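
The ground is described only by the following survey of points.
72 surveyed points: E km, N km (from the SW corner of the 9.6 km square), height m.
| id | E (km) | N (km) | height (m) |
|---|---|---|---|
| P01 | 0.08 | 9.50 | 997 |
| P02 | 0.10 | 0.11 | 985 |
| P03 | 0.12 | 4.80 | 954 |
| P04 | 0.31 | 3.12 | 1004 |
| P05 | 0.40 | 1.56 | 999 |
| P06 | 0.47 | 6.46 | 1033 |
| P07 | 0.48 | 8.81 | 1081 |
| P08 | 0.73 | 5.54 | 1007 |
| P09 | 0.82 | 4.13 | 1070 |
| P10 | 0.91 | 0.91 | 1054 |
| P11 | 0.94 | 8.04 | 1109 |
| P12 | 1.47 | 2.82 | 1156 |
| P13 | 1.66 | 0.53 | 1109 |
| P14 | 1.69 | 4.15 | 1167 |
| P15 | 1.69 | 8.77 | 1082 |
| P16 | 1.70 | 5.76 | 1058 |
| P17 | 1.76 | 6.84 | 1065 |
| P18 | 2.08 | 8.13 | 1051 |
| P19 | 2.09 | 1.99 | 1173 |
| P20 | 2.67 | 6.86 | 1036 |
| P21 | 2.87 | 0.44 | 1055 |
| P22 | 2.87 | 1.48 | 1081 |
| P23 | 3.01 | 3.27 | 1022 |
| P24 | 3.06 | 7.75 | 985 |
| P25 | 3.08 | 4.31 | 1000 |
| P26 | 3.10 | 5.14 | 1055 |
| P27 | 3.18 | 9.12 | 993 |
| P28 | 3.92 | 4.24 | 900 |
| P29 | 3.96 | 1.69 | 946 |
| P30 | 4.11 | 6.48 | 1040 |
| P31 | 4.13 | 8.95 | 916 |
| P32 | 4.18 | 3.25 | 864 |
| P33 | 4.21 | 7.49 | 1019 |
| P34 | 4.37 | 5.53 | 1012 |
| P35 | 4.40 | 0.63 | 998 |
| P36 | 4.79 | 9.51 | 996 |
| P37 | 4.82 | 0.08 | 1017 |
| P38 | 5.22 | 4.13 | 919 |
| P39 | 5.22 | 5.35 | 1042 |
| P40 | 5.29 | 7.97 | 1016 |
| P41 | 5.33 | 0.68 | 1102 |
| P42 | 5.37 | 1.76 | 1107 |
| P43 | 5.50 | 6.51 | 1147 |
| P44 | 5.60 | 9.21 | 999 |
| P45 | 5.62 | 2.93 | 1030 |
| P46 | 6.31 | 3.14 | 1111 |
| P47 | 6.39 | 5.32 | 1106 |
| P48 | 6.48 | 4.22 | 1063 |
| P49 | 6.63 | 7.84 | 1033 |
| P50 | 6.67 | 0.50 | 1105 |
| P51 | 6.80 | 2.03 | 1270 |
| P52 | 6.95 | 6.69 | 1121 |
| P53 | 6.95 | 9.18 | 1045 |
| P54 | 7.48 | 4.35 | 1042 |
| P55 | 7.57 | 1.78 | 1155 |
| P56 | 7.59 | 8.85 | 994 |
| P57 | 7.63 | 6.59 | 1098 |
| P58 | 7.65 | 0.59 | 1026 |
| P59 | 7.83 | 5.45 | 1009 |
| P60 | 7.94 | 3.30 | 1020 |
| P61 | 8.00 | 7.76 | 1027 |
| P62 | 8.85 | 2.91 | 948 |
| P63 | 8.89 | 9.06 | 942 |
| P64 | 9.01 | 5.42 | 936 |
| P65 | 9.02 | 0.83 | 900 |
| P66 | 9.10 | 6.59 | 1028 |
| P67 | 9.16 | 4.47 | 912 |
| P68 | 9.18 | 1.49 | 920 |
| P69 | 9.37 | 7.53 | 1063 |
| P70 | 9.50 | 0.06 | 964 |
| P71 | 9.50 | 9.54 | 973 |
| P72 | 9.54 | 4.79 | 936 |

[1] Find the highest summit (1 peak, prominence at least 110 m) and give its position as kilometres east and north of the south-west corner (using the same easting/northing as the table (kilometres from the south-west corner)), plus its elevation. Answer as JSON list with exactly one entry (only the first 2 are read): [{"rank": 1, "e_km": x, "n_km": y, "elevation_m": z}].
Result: [{"rank": 1, "e_km": 6.71, "n_km": 2.14, "elevation_m": 1273}]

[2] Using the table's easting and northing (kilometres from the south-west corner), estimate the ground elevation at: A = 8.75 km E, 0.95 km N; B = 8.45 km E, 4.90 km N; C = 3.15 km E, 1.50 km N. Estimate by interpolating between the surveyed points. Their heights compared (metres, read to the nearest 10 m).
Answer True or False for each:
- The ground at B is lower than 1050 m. True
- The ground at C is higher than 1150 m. False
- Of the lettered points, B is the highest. False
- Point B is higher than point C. False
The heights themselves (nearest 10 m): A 900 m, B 920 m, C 1040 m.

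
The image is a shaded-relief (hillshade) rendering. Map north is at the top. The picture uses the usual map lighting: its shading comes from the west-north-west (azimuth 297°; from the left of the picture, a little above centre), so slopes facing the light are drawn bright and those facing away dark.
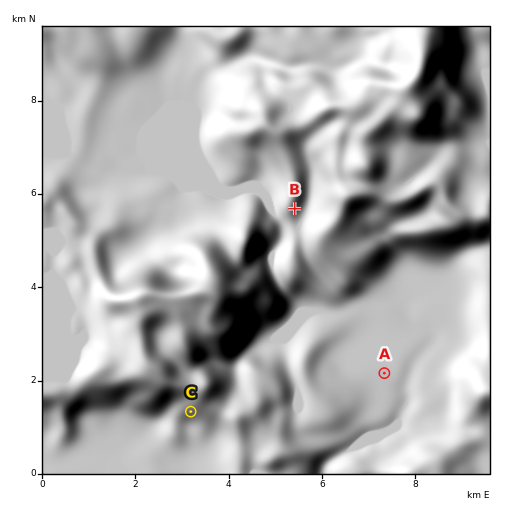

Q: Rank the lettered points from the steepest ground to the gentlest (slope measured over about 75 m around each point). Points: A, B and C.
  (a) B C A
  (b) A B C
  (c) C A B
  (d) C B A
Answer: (d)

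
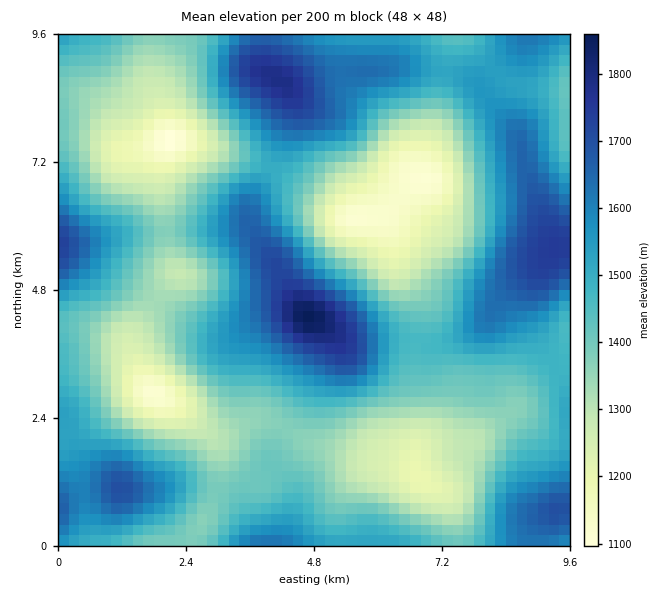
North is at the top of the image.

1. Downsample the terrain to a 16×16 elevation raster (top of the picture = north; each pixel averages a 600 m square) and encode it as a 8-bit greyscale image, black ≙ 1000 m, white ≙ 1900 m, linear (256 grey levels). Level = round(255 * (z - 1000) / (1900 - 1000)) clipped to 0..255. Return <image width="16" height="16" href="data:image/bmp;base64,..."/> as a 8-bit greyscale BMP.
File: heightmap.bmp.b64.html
<image width="16" height="16" href="data:image/bmp;base64,Qk02BQAAAAAAADYEAAAoAAAAEAAAABAAAAABAAgAAAAAAAABAAATCwAAEwsAAAABAAAAAAAAAAAAAAEBAQACAgIAAwMDAAQEBAAFBQUABgYGAAcHBwAICAgACQkJAAoKCgALCwsADAwMAA0NDQAODg4ADw8PABAQEAAREREAEhISABMTEwAUFBQAFRUVABYWFgAXFxcAGBgYABkZGQAaGhoAGxsbABwcHAAdHR0AHh4eAB8fHwAgICAAISEhACIiIgAjIyMAJCQkACUlJQAmJiYAJycnACgoKAApKSkAKioqACsrKwAsLCwALS0tAC4uLgAvLy8AMDAwADExMQAyMjIAMzMzADQ0NAA1NTUANjY2ADc3NwA4ODgAOTk5ADo6OgA7OzsAPDw8AD09PQA+Pj4APz8/AEBAQABBQUEAQkJCAENDQwBEREQARUVFAEZGRgBHR0cASEhIAElJSQBKSkoAS0tLAExMTABNTU0ATk5OAE9PTwBQUFAAUVFRAFJSUgBTU1MAVFRUAFVVVQBWVlYAV1dXAFhYWABZWVkAWlpaAFtbWwBcXFwAXV1dAF5eXgBfX18AYGBgAGFhYQBiYmIAY2NjAGRkZABlZWUAZmZmAGdnZwBoaGgAaWlpAGpqagBra2sAbGxsAG1tbQBubm4Ab29vAHBwcABxcXEAcnJyAHNzcwB0dHQAdXV1AHZ2dgB3d3cAeHh4AHl5eQB6enoAe3t7AHx8fAB9fX0Afn5+AH9/fwCAgIAAgYGBAIKCggCDg4MAhISEAIWFhQCGhoYAh4eHAIiIiACJiYkAioqKAIuLiwCMjIwAjY2NAI6OjgCPj48AkJCQAJGRkQCSkpIAk5OTAJSUlACVlZUAlpaWAJeXlwCYmJgAmZmZAJqamgCbm5sAnJycAJ2dnQCenp4An5+fAKCgoAChoaEAoqKiAKOjowCkpKQApaWlAKampgCnp6cAqKioAKmpqQCqqqoAq6urAKysrACtra0Arq6uAK+vrwCwsLAAsbGxALKysgCzs7MAtLS0ALW1tQC2trYAt7e3ALi4uAC5ubkAurq6ALu7uwC8vLwAvb29AL6+vgC/v78AwMDAAMHBwQDCwsIAw8PDAMTExADFxcUAxsbGAMfHxwDIyMgAycnJAMrKygDLy8sAzMzMAM3NzQDOzs4Az8/PANDQ0ADR0dEA0tLSANPT0wDU1NQA1dXVANbW1gDX19cA2NjYANnZ2QDa2toA29vbANzc3ADd3d0A3t7eAN/f3wDg4OAA4eHhAOLi4gDj4+MA5OTkAOXl5QDm5uYA5+fnAOjo6ADp6ekA6urqAOvr6wDs7OwA7e3tAO7u7gDv7+8A8PDwAPHx8QDy8vIA8/PzAPT09AD19fUA9vb2APf39wD4+PgA+fn5APr6+gD7+/sA/Pz8AP39/QD+/v4A////AKKYiXlujaKdiYuFc2mPs7mwubeadHZ9g25kVURKga28orGnjW5odHFhTEA8T2uOmpWGa1ZTXmtqZVRJR1RfdYiNZTQsUGtvf4Z7a2dpbW2GfVg2SHWMkqW5sYZ9e31+iHdYS2SJobLV3sKOg5KhlouEcV5id57D5tendnGNsrSjr45sVmOXxMOXakpaeqzHycKefGeDq7+YUzcwQVmVxdKjgWxigqyodDslJjBLiLvEf1NFRmKGk39aQSkiRYy3qGpCMSI9apafjnA/N1mWtZBpUkU4V464ybiYcWJ3nqaIbGJSUnW22NW4sKWSlJuYhYV6ZWV6scm7qqelk4iWqJs="/>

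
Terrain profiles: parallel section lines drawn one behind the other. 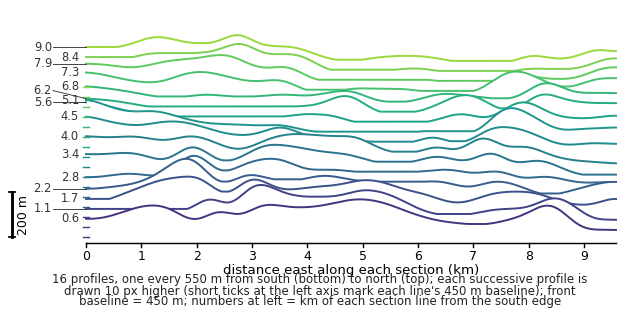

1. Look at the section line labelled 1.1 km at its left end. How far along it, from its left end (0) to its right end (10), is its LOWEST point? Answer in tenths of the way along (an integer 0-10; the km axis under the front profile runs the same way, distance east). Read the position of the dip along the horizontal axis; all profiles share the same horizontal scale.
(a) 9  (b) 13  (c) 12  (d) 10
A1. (d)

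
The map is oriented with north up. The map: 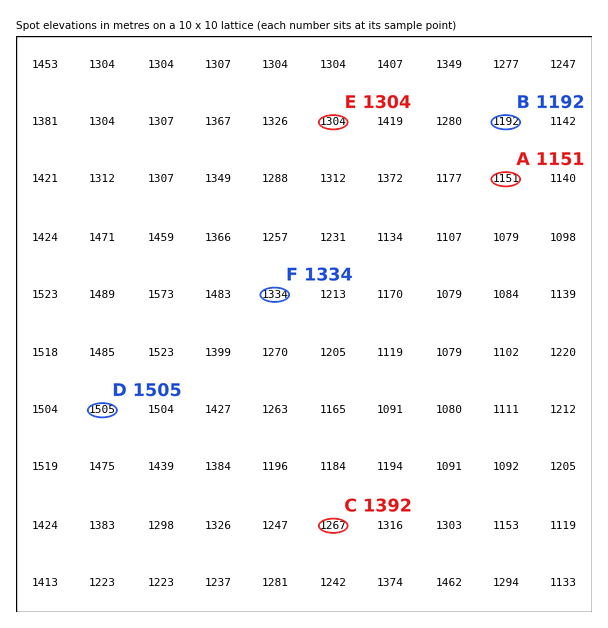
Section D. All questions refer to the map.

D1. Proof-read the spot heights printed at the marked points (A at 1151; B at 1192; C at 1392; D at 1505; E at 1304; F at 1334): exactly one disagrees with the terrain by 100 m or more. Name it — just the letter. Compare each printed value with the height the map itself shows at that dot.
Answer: C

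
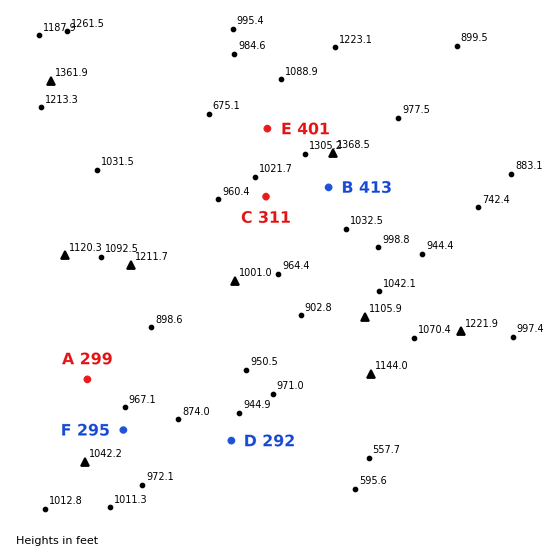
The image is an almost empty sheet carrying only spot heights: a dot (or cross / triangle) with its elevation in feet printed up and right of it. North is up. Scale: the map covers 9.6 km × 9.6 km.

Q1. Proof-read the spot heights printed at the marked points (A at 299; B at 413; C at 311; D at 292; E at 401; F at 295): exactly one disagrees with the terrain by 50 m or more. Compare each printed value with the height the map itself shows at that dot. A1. E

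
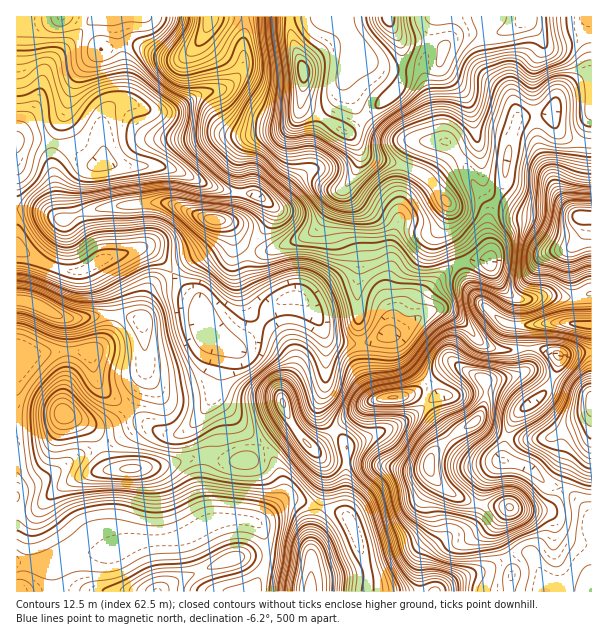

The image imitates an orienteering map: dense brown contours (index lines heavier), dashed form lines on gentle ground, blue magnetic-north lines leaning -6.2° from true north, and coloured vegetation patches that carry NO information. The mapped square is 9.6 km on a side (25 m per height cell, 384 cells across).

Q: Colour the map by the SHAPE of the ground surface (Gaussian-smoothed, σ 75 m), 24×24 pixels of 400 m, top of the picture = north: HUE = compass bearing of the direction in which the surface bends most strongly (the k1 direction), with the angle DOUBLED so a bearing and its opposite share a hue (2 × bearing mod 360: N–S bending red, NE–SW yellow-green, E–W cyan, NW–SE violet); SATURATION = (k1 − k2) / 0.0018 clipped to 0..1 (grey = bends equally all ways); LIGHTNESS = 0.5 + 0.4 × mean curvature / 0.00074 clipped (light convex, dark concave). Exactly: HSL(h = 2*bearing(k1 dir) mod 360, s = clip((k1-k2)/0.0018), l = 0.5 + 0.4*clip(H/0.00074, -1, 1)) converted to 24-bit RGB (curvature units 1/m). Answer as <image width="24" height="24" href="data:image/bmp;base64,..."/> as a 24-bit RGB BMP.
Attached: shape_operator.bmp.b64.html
<image width="24" height="24" href="data:image/bmp;base64,Qk32BgAAAAAAADYAAAAoAAAAGAAAABgAAAABABgAAAAAAMAGAAATCwAAEwsAAAAAAAAAAAAAp3qMdm+LdZOVbJCiXX+um5m8vpDCwlCwkGtJUIFHDi1a3s2n4N6pfG6sNipyZC1W5sgnLCoYNJAfiKJfrqaIbGaDh4dvdX96lpNZan9keYJve31uYnteZoZMd3tOdVaRt5DOvKnVDBtbvs567vPYZ0aIRRxgjUGa2828lnnKkbXRWpc7SZErc05il558b3eCo3NuaI5eYXxmenxxfnZsgX1ccYFbYnxeYoJPjXZMJSVXT9Zp6NOkgCx5PRpVpV1UxrBBZ7ZVfW9HwWqXyYdoJI1YaqdrXHeEj12vv4CNcmtLYmo9amFAk5FUdpJZV25McWlDcGU9PGdDN7AtoWATVjgrLiA9fWuf4+DIqVN5ftnTWZbp397tiJHqeGG0ek1xT2d5r2hyy4fWroTNfYbBhsC7hJKncVmXg3Wohpeuc7OyYClcz6pjM1KjakKYOLOSzquOqui8X8iiKXFtysNWgBdDfzEum1ZKdUmSp6piRYFRabiThKLNo5jQnHrNknfFfoqxmZayk0CYkC+L1vXbGja6banneqDm06Le7cqycmIzL0UlXkQnbCoub7B1tYGeTjiAx5uJbJ+CXq17X4JYeW5EYW85T4x2n4CdjVZ6dBxhwfzQaZHohRpqRoQXFCwOOZM955qy+K3ja8+QBG+1t7HstnzQuI14LzWM19bIqs/RbFWymVF2h2htlqmLQYB5f15VgDSEu3XL0v/MCg4pxCb3/M/pNqTYAJ8yIpsutzei/tHNDzU2ETkgxECu2qigN3GBsMOJso9rZC1im3R0jJ2JiqmGX1mKUHCHLm/K1vXy76SlHx9VG1hbnPTB2879+7j/jjJbOVAe8PmfyGTaKZF2CVNb7uzdXXluYZZBpmRCUkhyn4eBpa2Iga2IUk+EaICGM19FWpAm3XJIU0CSPKWvZ8A7J0AegCCA9cjmzv33Y5bl6g3M8aLIBxYstNQOXz4xhGgnd5AuL1s8dZZarsWEW51xZkpvfWtsa3tpTI1ypryDfECCjzItk7woRlU5CzcqseOf8UFDMwAHvZsGqFoAbhAaZ/sGUo7R0PP7z9L8no31g5nNzdK8ckiKaFx4g11kfppfWIlsjYxZaDlnqFhM1NSeU1t6S39WCywHUwAYzf7lruL/iW3/1Mv/oLD31OX3WF3IVSczgkVVqXiPxY11iUN1Xz5KmVA9m7laRGkzWGVAUS9JfL5ouqt1elt8eHNWPUd/QP/20f7NUwAvYFcDTE8GU2oRcUYPRxoHXGkgM2YtTXg+tm1nuyySoVSxmsOtsX+6yXiuRD1tRoJnVMJanZBxW1aAsmiDPJw/Ja8KKiENKQ9J+9DcooPJtkpQaytRvHpkkrhyR1c5U2spLDwbbUo4l2hCgrpVVrCKaW7X1aPyjZvKeJttgHlWRU95hImyxqSzbaRvMzpbCy85r+XF6qfX1ovXOimy2efpzpjkq4DXnoTET0qkQ5LD0e/60+D4qrboJi2QaiQu1iAbp3A1ZMZ/R4qfTGJ7vWtXns2QKDGWVJzNJmBT0od5w8blN3KpocCAR6nAf3zhwLbyvrr60ez6dLsdPxkAOyMBLQYMc4AygrXd79zvaK9gQUNWQ0hgpeOyqnbFXkaXM2h4bESLivmjbMyoSV1ls8NnZ187SFglUVcWQEMMMRkCLgkFt31OuUlURU+aatmGKHdBt2Qo4KeZMWjLj9jtg8awfzlooLNoJDNfW8iztNugcFhLWG55rZhUh3Jja2l/lmmaimazb0zMoYjLo77IvIDVemHQx7hkOi9TbNJ7tuqdJnNjYVozdFZBh0NrsNCOKT5nUsxOgXk7eE8qWXd4qIZ/eJ1sXWx6bpeKW4eOPTlwuXuqj67FoXS5XDXH9dbaWbfikcXG4HaOkjIxJ1gpT1k/f5NNkcRhPVdxgaVPWjpmwoaBYIp+kWBruJJtRmVFaW5FWCMmY1weDb0FQHMycVmZUi+A9uC9UrNeX2N1gWiX77/ihWzKUFCKfNKaia2BPS5VusA9J0JJqb90kZFzTV18w4WQpXOVSEuAbjqk0eHSeLCUP5JcGlRMVyxX9va9mcyGT153cH56k3lix2SpoIvBdrV1fT9LRCxb2L+SM3BqP7ZamXBtSHZsZZ6AuajCUkvGUqrm0rHi2Ka7dqCOFBdIUj543/3OsFiReF+Ld1ltoYZMWbl3dXOiunGbl2CxWmysdr2aprnXT0qjgHOgqIyzWKqWd4xjY4tfO2FHSkos6pV6upqSDxhpP0664/eqbFhihGiAfj2dzOi+THSRZnaBnXR2c2uYoICukr2bV5CGcl+H"/>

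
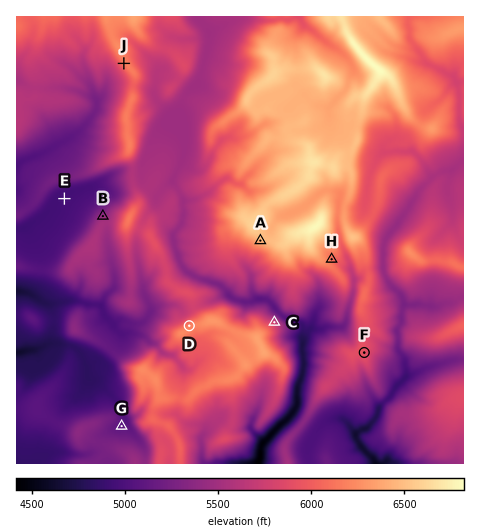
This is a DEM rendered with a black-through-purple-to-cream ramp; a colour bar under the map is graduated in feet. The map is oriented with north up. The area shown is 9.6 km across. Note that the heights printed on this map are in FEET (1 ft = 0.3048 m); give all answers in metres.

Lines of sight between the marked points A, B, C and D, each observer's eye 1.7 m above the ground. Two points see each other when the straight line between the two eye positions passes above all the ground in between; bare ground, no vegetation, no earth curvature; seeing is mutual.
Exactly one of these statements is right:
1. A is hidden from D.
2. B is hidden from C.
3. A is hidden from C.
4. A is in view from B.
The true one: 2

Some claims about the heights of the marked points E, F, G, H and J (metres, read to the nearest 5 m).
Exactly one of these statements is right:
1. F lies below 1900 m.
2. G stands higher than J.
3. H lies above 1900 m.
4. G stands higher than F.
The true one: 1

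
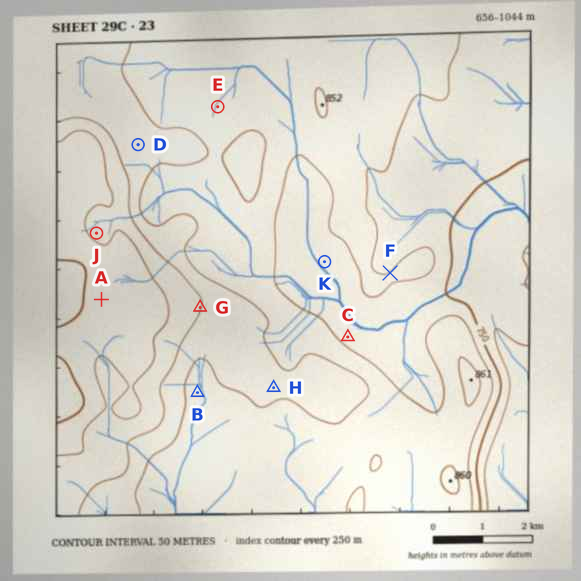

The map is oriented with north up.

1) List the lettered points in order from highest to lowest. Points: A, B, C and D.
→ A D B C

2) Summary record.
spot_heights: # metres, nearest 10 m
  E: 810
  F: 800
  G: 900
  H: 860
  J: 950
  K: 790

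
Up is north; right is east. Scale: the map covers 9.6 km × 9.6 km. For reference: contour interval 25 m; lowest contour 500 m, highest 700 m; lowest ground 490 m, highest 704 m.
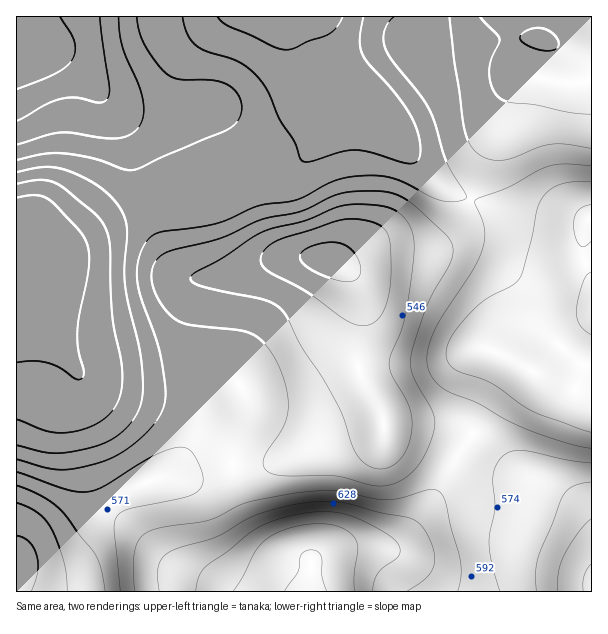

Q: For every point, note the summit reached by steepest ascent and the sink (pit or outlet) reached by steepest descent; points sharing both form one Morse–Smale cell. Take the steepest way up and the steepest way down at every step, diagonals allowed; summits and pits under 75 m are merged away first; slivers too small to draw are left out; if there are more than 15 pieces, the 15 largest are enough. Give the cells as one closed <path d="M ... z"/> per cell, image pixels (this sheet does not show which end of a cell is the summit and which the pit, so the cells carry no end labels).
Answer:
<path d="M315 58l-1 2 16 20 0 19-5 21-11 24-18 22-12 6-38 9-30 13-43 2-20 6-30 12-57 32-21 1-9-6 2 10 0 27-4 36 2 7 25 29 15 21 8 5 63 0 41-6 2-2-2-27 4-21 7-35 5-7 35-7 42-13 48 1 16 9 11 14 5 17 0 21-5 24 2 22 4 14 20 34 2 9 59 1 21 4 9 6 26-42 19-22 10-2 9 4 42-44 13-10 0-40-9-26 0-13 5-17-30 1-33-5-49-16-30-14-9-6-19-18-39-51-19-19-33-22z"/><path d="M303 16l-286 0-1 217 14 2 15 12 15 0 23-9 40-24 30-12 20-6 43-2 30-13 38-9 12-6 18-22 8-15 8-30 0-19-22-29-8-19 0-9z"/><path d="M321 258l-40 0-42 13-35 7-5 7-11 56 0 22 3 5 30 2 9 4 11 12 5 9 0 19-11 30-3 18 4 26 16 37 10 15 13 12 30 8 7 0 15-7 17-5 46-1 8-3 12-13 24-33 18-34 20-29-8-7-21-4-59-1-2-9-15-25-9-23-2-22 5-24 0-21-5-17-11-14-16-9z"/><path d="M506 16l-197 0-5 7-2 9 10 21 8 12 15 13 25 16 19 19 39 51 19 18 9 6 30 14 49 16 33 5 26 0 4-3-5 19 0 13 8 25 1-197-13 4-13 0-47-10-5-5-3-9-3-40z"/><path d="M216 368l-26 1 6 26 3 27-5 18-16 25-13 11-24 8-33 16-27 24-16 11-21 7-17 10-11 12 1 28 289 0 2-2 4-29-22-3-15-6-13-12-16-27-10-25-4-26 3-18 11-30 0-19-5-9-11-12z"/><path d="M26 234l-10 0 1 330 15-16 33-13 16-11 21-19 14-9 54-22 8-9 15-22 6-21-3-27-7-27-42 8-63 0-8-5-15-21-25-29-2-7 4-36 0-27-4-12z"/><path d="M474 434l-4 3-13 19-23 42-24 33-12 13-8 3-46 1-30 11-2 2 0 12-5 18 284 1 1-71-3-5-25-20-46-24z"/><path d="M528 368l-10 2-10 10-21 30-13 24 44 38 46 24 15 10 12 14 1-124-49-18z"/><path d="M591 16l-84 0 3 35 4 18 5 5 47 10 13 0 11-4 2-2z"/><path d="M591 319l-12 9-44 44 8 6 48 18z"/>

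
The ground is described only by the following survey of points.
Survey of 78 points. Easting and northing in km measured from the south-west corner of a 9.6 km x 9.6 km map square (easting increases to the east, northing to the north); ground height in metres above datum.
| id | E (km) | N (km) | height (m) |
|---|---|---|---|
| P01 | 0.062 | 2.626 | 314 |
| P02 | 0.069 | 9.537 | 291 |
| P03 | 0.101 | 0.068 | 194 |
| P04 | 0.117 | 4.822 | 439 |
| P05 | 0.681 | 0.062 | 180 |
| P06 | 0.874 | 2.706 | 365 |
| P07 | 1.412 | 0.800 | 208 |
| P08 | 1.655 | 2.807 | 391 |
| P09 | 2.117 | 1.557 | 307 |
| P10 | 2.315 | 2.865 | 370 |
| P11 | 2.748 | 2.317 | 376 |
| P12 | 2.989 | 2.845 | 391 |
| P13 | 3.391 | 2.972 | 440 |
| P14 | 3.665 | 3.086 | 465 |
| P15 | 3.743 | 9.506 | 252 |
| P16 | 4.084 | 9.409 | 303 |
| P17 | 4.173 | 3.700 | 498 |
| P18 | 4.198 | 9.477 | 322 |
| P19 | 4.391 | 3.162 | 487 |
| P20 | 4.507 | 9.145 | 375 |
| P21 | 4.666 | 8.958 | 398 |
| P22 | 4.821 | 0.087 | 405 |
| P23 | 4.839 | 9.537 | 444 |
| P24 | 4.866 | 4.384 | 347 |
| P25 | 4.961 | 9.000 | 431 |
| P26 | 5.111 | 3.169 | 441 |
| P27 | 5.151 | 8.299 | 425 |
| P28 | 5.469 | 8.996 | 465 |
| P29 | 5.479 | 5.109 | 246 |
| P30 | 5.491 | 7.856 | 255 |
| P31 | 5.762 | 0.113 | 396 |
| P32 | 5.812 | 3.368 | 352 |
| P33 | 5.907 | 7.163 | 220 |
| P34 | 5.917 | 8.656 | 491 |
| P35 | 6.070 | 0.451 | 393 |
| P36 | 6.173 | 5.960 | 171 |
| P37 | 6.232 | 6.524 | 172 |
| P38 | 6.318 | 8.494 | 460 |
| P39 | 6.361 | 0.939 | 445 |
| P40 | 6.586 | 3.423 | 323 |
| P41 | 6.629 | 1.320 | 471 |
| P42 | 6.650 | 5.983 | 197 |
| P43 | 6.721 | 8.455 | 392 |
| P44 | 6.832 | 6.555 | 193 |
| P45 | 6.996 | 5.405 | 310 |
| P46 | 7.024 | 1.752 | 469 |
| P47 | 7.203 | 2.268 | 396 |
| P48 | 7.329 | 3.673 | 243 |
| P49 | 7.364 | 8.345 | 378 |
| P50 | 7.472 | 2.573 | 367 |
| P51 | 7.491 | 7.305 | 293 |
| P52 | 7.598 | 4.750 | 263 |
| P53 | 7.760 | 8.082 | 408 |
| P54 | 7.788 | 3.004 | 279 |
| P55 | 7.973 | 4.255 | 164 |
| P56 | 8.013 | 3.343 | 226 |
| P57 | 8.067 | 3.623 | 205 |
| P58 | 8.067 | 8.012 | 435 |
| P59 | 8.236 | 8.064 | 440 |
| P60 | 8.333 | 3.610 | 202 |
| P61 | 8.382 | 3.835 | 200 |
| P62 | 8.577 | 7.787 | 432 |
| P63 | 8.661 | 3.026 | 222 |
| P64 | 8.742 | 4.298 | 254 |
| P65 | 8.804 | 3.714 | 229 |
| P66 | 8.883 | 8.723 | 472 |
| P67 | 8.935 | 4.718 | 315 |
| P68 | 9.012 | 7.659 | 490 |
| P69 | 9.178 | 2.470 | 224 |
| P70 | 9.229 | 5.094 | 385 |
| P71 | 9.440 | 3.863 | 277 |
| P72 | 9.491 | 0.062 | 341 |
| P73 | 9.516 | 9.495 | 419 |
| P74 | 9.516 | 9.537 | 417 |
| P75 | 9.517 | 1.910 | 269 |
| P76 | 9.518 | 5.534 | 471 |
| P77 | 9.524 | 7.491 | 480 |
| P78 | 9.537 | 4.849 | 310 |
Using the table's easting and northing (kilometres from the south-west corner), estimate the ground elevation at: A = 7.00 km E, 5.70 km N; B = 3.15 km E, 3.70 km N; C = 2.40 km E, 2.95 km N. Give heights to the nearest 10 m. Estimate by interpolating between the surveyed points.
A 300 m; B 420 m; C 370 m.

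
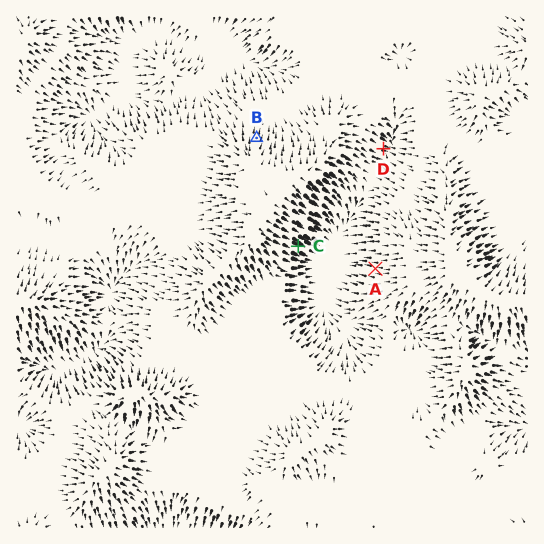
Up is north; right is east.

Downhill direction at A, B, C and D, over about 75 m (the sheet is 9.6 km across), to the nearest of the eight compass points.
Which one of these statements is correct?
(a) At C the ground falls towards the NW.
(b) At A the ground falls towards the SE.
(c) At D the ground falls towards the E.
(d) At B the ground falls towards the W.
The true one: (c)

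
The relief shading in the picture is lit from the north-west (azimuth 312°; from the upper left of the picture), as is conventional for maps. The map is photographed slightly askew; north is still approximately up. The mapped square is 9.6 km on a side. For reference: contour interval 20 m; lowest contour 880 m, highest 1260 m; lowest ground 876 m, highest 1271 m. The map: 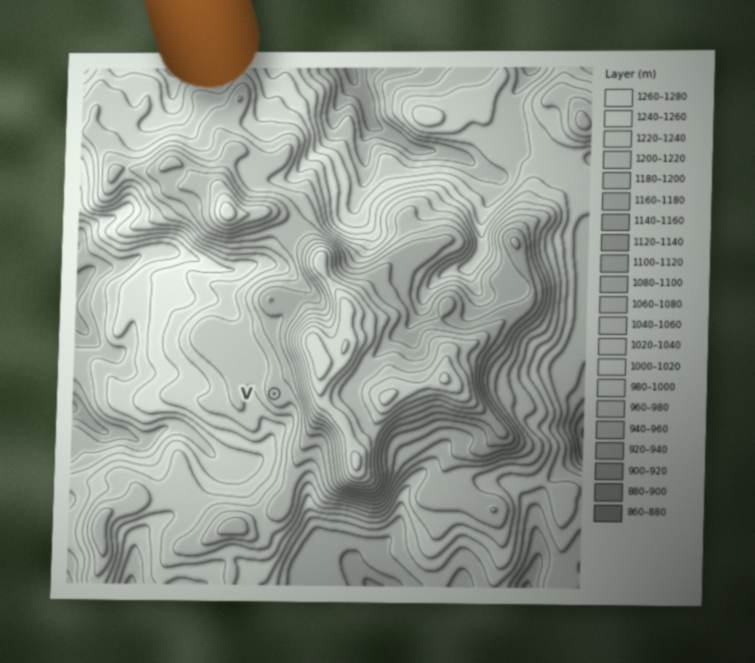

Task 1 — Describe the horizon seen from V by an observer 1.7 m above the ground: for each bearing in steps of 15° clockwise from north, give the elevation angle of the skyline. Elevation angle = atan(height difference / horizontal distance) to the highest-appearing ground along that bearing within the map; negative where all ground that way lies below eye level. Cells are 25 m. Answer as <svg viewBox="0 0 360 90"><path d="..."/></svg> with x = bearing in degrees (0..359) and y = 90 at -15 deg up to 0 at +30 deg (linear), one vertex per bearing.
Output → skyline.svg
<svg viewBox="0 0 360 90"><path d="M0 57l15-5 15-9 15-3 15-2 15 0 15 2 15 3 15 7 15 3 15 6 15 3 15 0 15-2 15 2 15-1 15 1 15 2 15 0 15 0 15-2 15-1 15-2 15-3"/></svg>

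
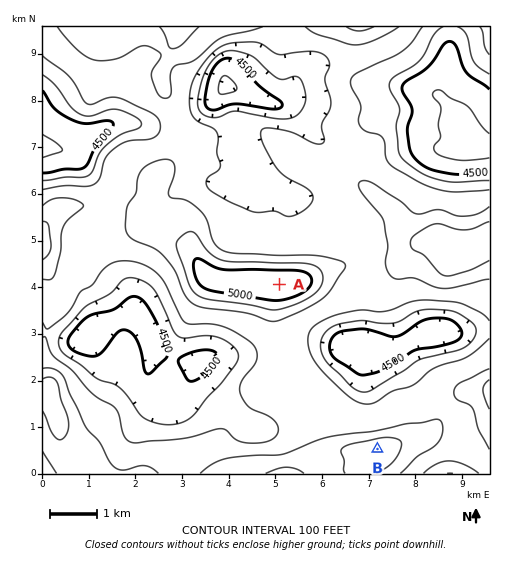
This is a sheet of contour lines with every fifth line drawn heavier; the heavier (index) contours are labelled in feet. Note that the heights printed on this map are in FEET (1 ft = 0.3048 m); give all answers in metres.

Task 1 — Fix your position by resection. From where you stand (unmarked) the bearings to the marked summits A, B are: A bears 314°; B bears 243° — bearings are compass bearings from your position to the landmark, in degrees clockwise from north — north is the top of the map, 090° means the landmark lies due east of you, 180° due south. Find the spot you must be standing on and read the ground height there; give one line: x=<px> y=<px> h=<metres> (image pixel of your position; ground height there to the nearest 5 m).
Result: x=425 y=425 h=1470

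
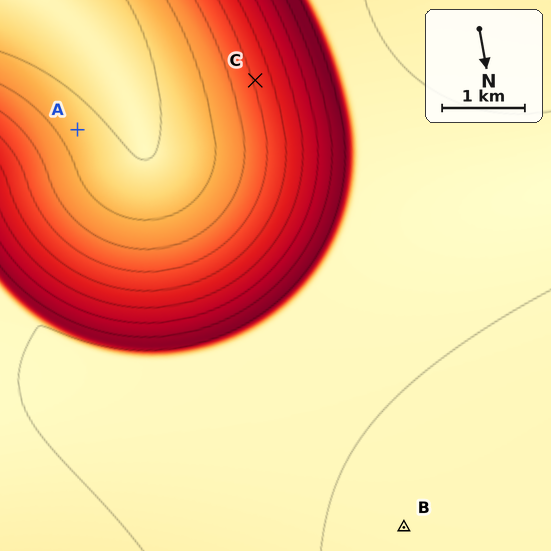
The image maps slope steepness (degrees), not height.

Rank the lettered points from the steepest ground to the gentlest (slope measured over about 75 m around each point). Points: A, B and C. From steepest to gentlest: C A B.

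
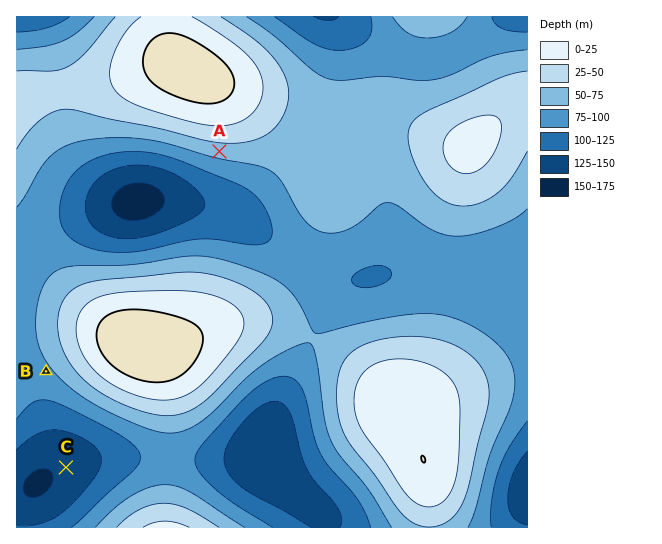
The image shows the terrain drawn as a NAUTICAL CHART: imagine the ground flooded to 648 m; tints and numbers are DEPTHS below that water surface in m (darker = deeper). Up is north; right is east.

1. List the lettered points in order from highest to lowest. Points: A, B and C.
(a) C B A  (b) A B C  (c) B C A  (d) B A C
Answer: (b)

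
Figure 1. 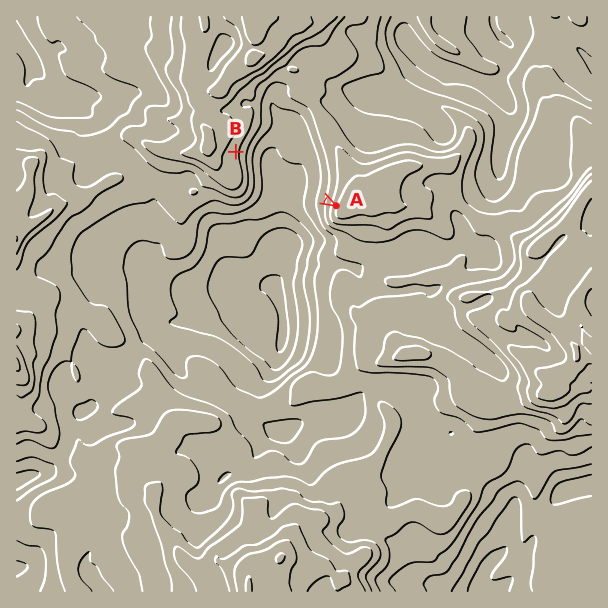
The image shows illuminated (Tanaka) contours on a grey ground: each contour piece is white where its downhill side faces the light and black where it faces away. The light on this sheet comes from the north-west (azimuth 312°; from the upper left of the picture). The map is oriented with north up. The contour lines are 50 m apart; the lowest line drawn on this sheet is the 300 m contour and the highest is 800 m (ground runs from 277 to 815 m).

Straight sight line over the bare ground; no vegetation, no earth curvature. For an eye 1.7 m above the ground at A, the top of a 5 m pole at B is visible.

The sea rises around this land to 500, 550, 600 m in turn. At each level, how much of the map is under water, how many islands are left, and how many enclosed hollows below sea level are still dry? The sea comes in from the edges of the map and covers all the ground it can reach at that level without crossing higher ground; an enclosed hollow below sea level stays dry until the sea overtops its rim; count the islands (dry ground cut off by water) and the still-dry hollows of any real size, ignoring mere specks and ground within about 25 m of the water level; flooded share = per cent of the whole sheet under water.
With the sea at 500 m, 37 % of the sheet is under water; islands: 0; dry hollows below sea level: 0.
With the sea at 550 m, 62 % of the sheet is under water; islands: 0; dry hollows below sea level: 0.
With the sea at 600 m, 79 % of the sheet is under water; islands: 1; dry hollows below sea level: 0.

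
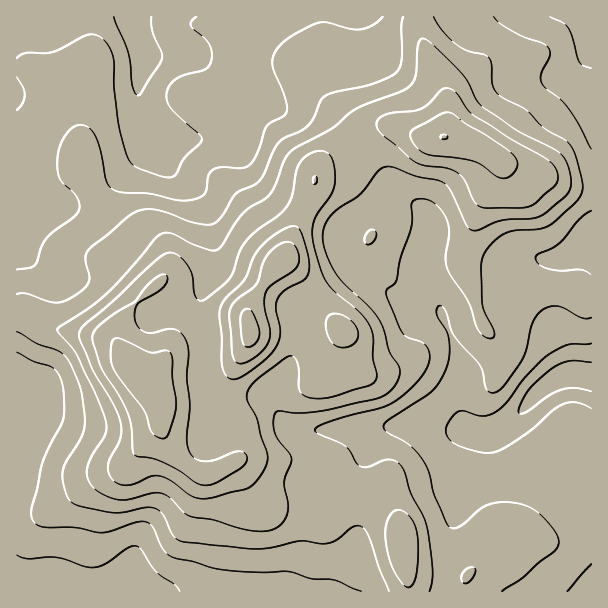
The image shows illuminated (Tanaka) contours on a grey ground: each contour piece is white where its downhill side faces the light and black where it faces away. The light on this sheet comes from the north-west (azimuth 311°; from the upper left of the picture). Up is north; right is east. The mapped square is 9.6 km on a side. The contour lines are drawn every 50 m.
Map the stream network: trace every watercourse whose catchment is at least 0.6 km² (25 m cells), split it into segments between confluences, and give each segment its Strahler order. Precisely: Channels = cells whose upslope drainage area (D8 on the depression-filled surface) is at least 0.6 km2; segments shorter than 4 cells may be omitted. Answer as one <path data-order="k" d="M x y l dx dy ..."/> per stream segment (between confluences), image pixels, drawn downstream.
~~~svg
<path data-order="1" d="M65 591l-48 0"/><path data-order="1" d="M170 591l-39 0"/><path data-order="1" d="M224 591l15 0"/><path data-order="1" d="M548 591l43 0"/><path data-order="1" d="M359 561l-3 11-20 19-97 0"/><path data-order="1" d="M450 528l2-1 1-8 5-7 0-3 3-3 0-2 28-28 0-41 3-3"/><path data-order="1" d="M149 519l-8 15 0 3-4 9-2 12-1 2 0 9-2 1 0 20-1 1"/><path data-order="1" d="M591 486l0-46"/><path data-order="1" d="M318 482l26-11 43-43"/><path data-order="1" d="M17 473l0-38"/><path data-order="1" d="M498 449l0-18 3-3"/><path data-order="1" d="M468 434l21 0 2-2"/><path data-order="3" d="M474 432l17 0"/><path data-order="3" d="M492 432l9-4"/><path data-order="2" d="M387 428l9 0 2-2 40 0"/><path data-order="3" d="M501 428l3-3 2 0 39-39 9-5 3-3 3 0 6-3 9 0"/><path data-order="2" d="M17 426l0 9"/><path data-order="1" d="M66 426l-1 0-8-6-33 0-7 6"/><path data-order="2" d="M438 426l20 0 1 2 3 0 2 1 3 0 1 2 6 1"/><path data-order="1" d="M432 425l5 0 1 1"/><path data-order="1" d="M222 408l11 0"/><path data-order="2" d="M233 408l4-4 3 0 2-2 28 0 3 3"/><path data-order="2" d="M273 405l3 3 2 5 16 16 54 0 2-1 37 0"/><path data-order="1" d="M228 404l5 4"/><path data-order="1" d="M44 389l-27 0 0 3"/><path data-order="3" d="M575 375l9 0 1 2 6 0"/><path data-order="2" d="M566 372l1 2 6 0 2 1"/><path data-order="1" d="M566 339l0 33"/><path data-order="1" d="M425 318l1-1 14 0"/><path data-order="3" d="M441 318l0 3 6 6 5 9 0 3 6 12 0 3 1 2 0 6 2 1 0 54 3 3 0 2 10 10"/><path data-order="1" d="M201 317l0-21 11-15 0-2"/><path data-order="1" d="M294 315l0 38-1 1 0 3-5 9-10 12 0 2-5 6 0 3-1 1 0 12 1 3"/><path data-order="1" d="M159 314l3-3 6-3 3 0 5-3 3 0 1-2 3 0 2-1 6-2 21-21"/><path data-order="2" d="M212 279l3-6 0-30"/><path data-order="1" d="M60 275l-6-2-1-1-3 0-6-3-27-27"/><path data-order="1" d="M21 255l-3-6-1-7"/><path data-order="1" d="M525 252l9 5 8 0 1 1 14 0 12-6 4-4 11-6 7 0 0-5"/><path data-order="1" d="M216 248l0-3-1-2"/><path data-order="2" d="M215 243l0-7-2-2 0-18-1-1 0-5-3-6-44-43"/><path data-order="2" d="M17 242l0-9"/><path data-order="1" d="M342 239l0 16 2 2 0 3 1 3 14 13 25 12 24 24 30 0 0 3 2 2"/><path data-order="2" d="M431 234l0 3-3 6 0 5-2 1 0 6-1 2 0 9 1 1 2 9 4 8 0 3 3 4 0 3 3 6 0 5 2 1 0 5 1 1 0 6"/><path data-order="2" d="M429 219l2 3 0 12"/><path data-order="1" d="M59 209l-15 7-15 11-12 3 0 3"/><path data-order="2" d="M414 204l15 15"/><path data-order="1" d="M404 198l10 6"/><path data-order="1" d="M402 192l12 12"/><path data-order="1" d="M192 182l-9-5-18-18"/><path data-order="1" d="M168 170l-1-2-2-7"/><path data-order="2" d="M165 159l0-9-1-1 0-5-2-1 0-3-3-3"/><path data-order="1" d="M240 153l-1-4-11-11"/><path data-order="1" d="M159 147l0-10"/><path data-order="2" d="M228 138l-64 0-11-10"/><path data-order="2" d="M159 137l0-2-6-6 0-1"/><path data-order="1" d="M17 129l0-36"/><path data-order="3" d="M153 128l-9-9-3-6 0-3-1-2 0-6-2-1 0-21 2-2 0-4 1-2 0-4 2-2 0-13"/><path data-order="1" d="M591 119l0-68"/><path data-order="1" d="M278 107l-5-2-3-3-12-6-18-3-1-1-3 0-6-3-3-3-2 0-28-29-3-1-48 0-3-3"/><path data-order="1" d="M519 83l24 0 2-2 3 0 1-1 3 0 6-3 5 0 6-3 22-23"/><path data-order="1" d="M375 62l-1-12-2-2-1-9-3-6 0-16-17 0"/><path data-order="3" d="M143 53l-2-8-3-4 0-3-3-6 0-5-1-1 0-8-2-1"/><path data-order="2" d="M591 51l0-34"/><path data-order="1" d="M48 17l-31 0"/><path data-order="1" d="M258 17l-12 0"/><path data-order="1" d="M527 17l64 0"/>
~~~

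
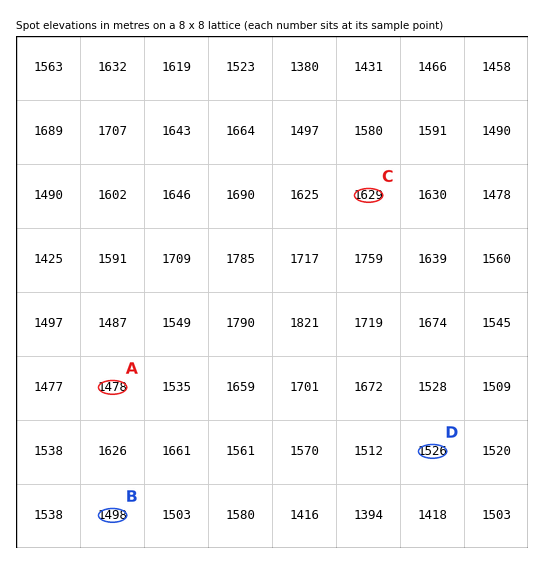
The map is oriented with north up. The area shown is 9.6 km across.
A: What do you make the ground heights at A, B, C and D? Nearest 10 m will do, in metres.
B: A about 1480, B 1500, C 1630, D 1530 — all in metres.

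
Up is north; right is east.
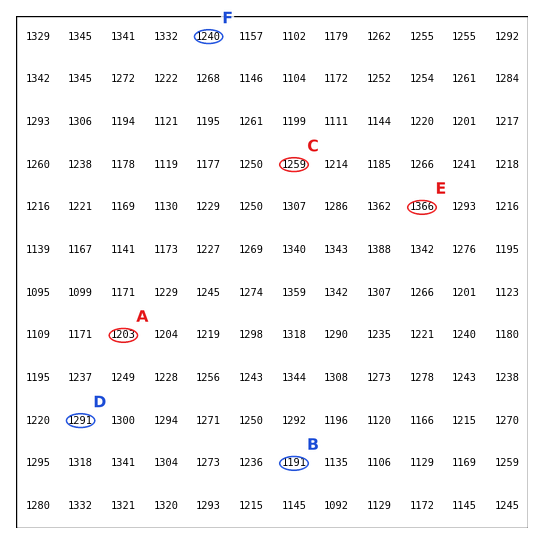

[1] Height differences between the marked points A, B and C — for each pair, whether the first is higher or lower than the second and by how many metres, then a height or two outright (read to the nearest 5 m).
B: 70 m lower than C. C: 55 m higher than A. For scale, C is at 1260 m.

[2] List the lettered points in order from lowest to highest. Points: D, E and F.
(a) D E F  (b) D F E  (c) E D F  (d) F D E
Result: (d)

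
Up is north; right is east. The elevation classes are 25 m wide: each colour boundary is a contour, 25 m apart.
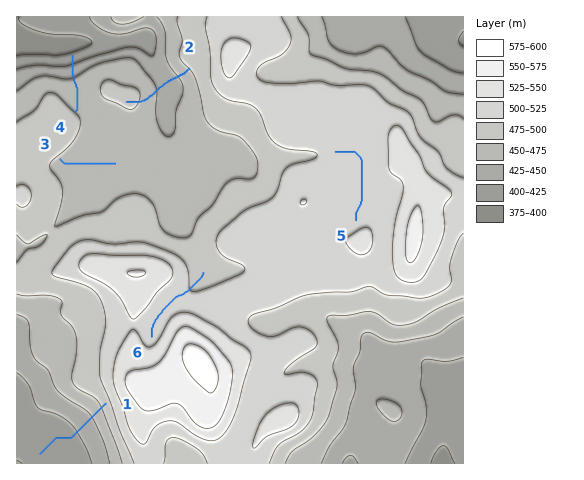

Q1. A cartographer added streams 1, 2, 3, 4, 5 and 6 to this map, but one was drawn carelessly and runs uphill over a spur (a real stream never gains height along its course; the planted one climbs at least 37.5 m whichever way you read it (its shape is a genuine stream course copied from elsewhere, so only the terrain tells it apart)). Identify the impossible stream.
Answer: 2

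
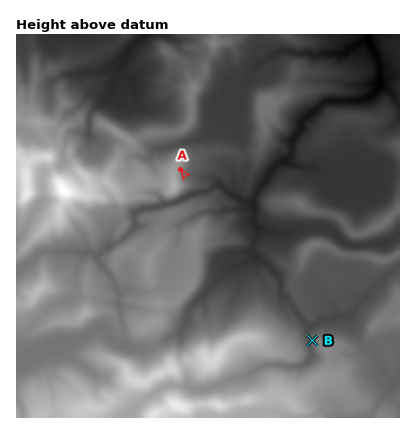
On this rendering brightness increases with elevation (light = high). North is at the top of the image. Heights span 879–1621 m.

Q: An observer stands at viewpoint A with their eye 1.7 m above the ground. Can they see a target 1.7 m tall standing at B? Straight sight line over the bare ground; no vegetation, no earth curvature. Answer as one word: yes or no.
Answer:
yes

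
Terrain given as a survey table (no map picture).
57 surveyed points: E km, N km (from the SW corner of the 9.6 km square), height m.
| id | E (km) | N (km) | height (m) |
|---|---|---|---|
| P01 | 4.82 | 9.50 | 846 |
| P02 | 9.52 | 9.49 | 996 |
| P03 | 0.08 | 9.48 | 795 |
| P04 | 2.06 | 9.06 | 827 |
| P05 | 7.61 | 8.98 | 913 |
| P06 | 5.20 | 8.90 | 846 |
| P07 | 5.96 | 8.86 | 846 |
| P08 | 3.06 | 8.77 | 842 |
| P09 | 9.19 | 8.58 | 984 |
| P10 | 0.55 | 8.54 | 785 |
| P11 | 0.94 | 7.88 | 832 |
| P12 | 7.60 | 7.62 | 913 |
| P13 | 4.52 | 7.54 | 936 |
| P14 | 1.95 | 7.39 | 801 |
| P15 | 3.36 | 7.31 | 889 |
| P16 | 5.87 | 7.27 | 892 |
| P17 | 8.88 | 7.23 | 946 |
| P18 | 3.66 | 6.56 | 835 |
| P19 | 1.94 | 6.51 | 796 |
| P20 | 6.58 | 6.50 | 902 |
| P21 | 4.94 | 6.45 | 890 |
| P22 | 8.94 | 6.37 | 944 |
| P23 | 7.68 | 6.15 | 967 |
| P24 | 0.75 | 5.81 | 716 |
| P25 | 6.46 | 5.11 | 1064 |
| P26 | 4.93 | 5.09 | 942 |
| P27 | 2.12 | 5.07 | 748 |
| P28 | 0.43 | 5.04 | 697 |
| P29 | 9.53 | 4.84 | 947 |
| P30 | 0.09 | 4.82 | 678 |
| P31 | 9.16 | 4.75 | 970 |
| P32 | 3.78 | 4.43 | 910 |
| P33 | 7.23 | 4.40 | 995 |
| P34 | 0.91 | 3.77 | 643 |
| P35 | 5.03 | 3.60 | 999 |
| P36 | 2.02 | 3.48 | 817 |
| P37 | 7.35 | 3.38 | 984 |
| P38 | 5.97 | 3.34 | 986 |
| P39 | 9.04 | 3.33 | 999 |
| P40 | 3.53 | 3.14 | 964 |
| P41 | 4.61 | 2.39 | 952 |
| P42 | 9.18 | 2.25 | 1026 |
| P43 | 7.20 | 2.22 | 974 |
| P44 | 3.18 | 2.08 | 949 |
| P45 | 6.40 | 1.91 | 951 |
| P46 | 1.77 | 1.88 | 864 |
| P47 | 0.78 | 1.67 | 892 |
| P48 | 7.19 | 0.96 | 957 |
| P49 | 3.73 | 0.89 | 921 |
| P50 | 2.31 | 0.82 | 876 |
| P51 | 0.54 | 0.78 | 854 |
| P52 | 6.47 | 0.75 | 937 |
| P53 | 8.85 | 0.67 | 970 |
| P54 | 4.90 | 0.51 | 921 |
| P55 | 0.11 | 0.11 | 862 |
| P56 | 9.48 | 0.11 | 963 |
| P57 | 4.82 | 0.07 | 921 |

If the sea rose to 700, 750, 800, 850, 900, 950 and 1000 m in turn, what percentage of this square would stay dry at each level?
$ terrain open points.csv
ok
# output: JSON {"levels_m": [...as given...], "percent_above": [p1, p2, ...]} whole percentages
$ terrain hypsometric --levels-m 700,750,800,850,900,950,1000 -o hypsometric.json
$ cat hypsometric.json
{"levels_m": [700, 750, 800, 850, 900, 950, 1000], "percent_above": [97, 92, 84, 72, 56, 31, 9]}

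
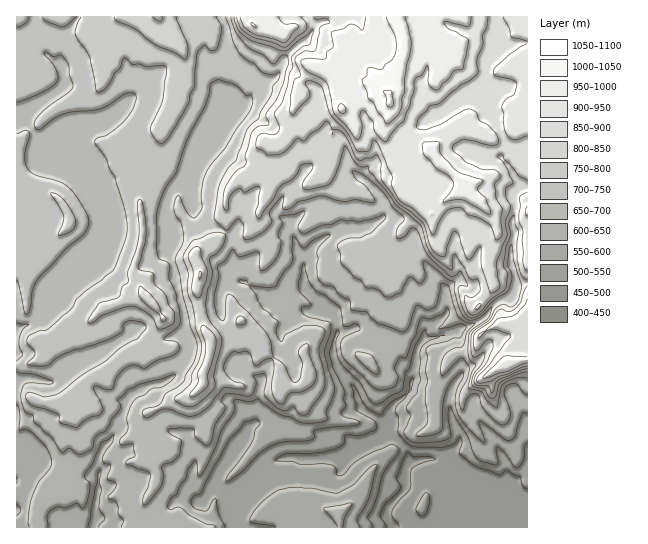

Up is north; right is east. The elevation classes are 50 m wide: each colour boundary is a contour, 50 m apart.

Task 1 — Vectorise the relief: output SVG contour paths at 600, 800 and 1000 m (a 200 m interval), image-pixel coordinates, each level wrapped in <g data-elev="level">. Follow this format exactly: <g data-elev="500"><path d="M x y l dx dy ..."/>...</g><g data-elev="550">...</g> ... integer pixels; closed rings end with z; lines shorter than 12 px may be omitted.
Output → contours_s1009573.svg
<g data-elev="600"><path d="M48 527l-1-12 6-6 5-2 8 1 11-5 5 5 3-1 4-11 1-11-5-7 0-5 8-9 8-21 13-8-1 7-8 11-3 6 3 4 6 2-3 14 6 3 3 3-9 13 7 3 3 4 0 9 6 7-2 6"/><path d="M215 527l-1-2-8-1-15-8-10-8-4-1-7 3-3-4 4-8 6-4 2-7 7-9 2-9 7-9 3 15 1 1 3-2 13-26 7-18 12-19 0-11 4-1 12 2 8-2 20 14 13 4 11 6 16 0 10-4-2-8 5-9 4-13-11-36 7-20 0-7-2-4-20-5-7-4 0-6 9-2-10-12-2-4 0-7 4-19 2 2 4 16 5 8 4 3 8 4 14 11 3 18 4 2 8-3 4 2 1 4-14 6-4 4-1 5 1 9 6 9 15 14 8 9 6 3 10 0 9-4 2-8-3-7 0-4 4-8 6 0 2-1 15-39 9 1 12-5 4-6 2 3 0 4-10 14 20-5 7 2-5 11-30 8-5 4 2 8-3 14 3 10-3 8 0 12 3 20-3 5-9 8 1 2 5 1 9-2 7-2 3-3 2-27 3-12 5-10 11-9 1 1 0 4-5 10-2 8 1 15 8 14 17 17 3 1 0-1-6-16 0-4 26 18 5 1 5-4 7-22 1-1 4 0"/><path d="M343 527l2-9 6-12 0-3-27 6 14 18"/><path d="M17 404l3 7-1 19 7-1 8 5 12 13 6 14-2 7-11 14-7 16-3 16-1 9 1 4"/></g><g data-elev="800"><path d="M191 397l6-2 11-9 0-12 8-27 0-6-1-6-12-10-2 2 0 3 4 13 0 11-7 19 0 9-8 12z"/><path d="M161 321l4 0 1-3-4-4-5-12-8-9-8-7-2 1 0 7 1 4 19 16z"/><path d="M196 297l2 1 3-3 6-22-6-16-1-8-3-3-6 4-3 7 5 16-1 17z"/><path d="M527 286l-2 4-4 12-6 7-6 3-7-3-3 1-9 12-16 12-1 9 2 8 3-1 7-8 4-2 3 1 1 5-5 15-12 14-2 7 4 3 10 1 3 7 2 0 2-8 3-5 21-9 8-2"/><path d="M115 17l2 4 18 8 20 16 20 8 10 6 2-3 1-10-12-29"/><path d="M231 17l5 16 11 14 17 8 9 9 2-1 6-7 5-1 2 2 1 6-6 20-5 13-12 18 3 10-11 3-6 4-7 24 1 8-11 9-10 15-2 15 2 7 2 1 2-12 6-8 6-1 4 3 13-6 2 1 0 3-2 13-3 10 2 4 2 2 15-21 5-9 4-5 11-6 6-12 3-2 8-1 2 3-1 4-9 12-1 4 1 2 6 2 18-5 4-3 5-8 9-28 12 18 4 3 6-1 2 1 0 4 18 21 9 13 24 20 7 22 7 10 17 13 2-13 2-3 15 25 3 1 5-1 2 10-1 3-6 5-7-2-2 2 2 10 4 7 4 1 5-2 11-12 16-12 2-15-4-7-1-4 3-16 5-12-2-13 5-7 1 10 4 6-2 14 0 16 5 15 5 4"/></g><g data-elev="1000"><path d="M340 113l3 0 3-3-1-4-4-2-3 3z"/><path d="M255 27l1 0 0-1-5-4 0 3z"/><path d="M386 17l10 21 0 9-1 8-13 14-13-1-2 2 0 5-5 6 5 10 1 7 6 5 3 8 10 13 12-11 3-7 0-8 3-7 1-25 5-23-6-26"/></g>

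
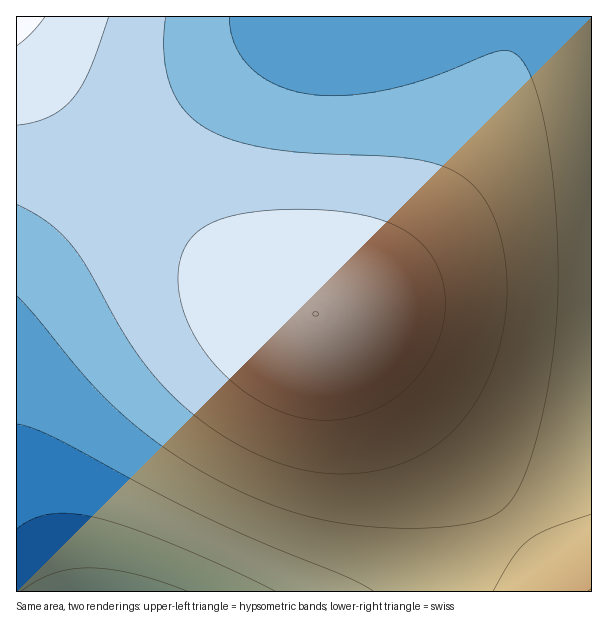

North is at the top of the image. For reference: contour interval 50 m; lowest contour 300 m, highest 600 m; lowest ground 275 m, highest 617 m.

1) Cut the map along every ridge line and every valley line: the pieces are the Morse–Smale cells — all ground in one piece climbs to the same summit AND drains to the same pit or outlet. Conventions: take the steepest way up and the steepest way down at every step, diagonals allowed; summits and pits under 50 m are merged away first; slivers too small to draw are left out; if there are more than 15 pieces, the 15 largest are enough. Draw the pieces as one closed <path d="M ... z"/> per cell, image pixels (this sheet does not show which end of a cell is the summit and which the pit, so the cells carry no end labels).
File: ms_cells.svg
<path d="M492 16l-183 0-6 3-60 43-61 54-54 52-109 110-3 4 1 310 406 0 29-18 60-45 42-36 38-38 0-419z"/><path d="M308 16l-291 0-1 265 112-113 70-66 60-52z"/><path d="M591 456l-37 37-42 36-60 45-28 17 167 1z"/><path d="M591 16l-98 1 98 19z"/>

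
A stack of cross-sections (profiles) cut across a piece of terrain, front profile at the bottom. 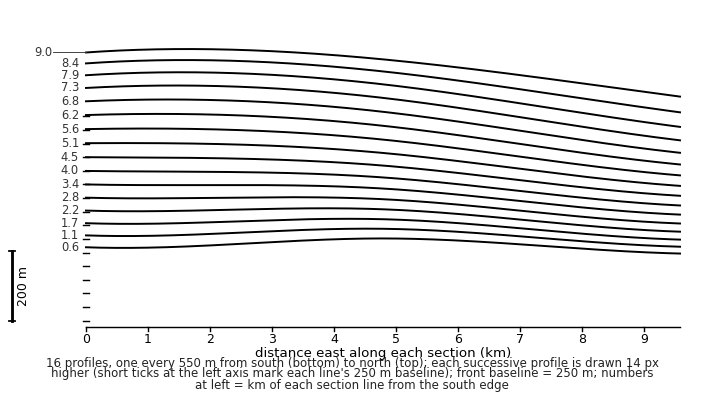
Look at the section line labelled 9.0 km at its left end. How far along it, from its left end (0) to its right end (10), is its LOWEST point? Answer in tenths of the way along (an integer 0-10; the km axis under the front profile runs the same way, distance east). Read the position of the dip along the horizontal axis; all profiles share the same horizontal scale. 10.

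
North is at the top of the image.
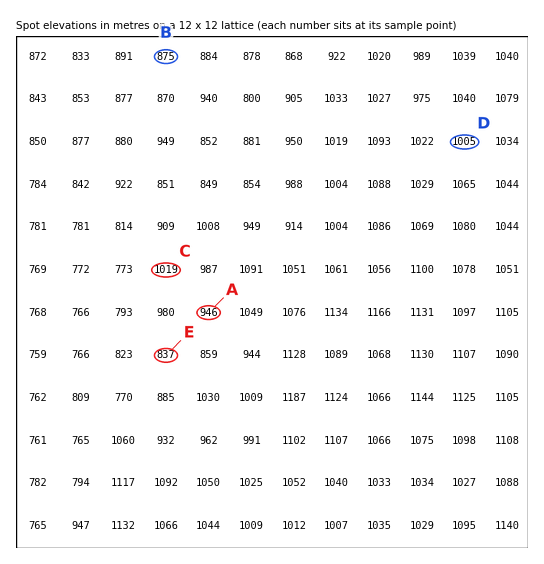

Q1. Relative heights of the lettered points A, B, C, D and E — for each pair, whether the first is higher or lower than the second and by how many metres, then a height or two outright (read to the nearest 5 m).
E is lower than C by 185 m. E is lower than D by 170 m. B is lower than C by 145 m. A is higher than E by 110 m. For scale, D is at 1005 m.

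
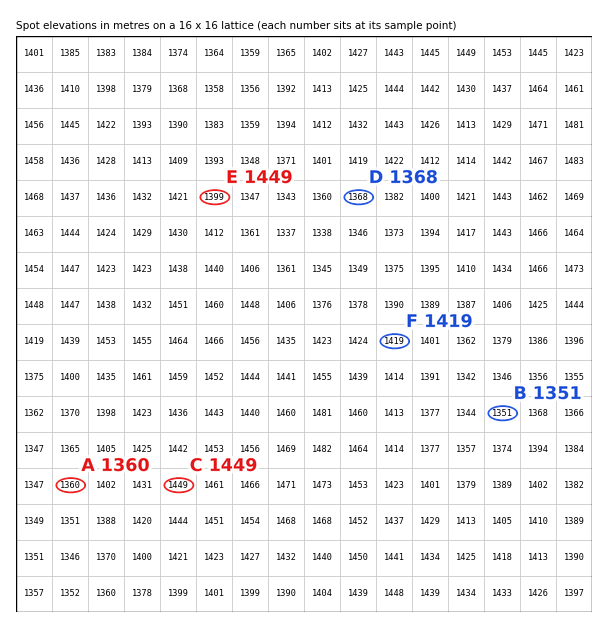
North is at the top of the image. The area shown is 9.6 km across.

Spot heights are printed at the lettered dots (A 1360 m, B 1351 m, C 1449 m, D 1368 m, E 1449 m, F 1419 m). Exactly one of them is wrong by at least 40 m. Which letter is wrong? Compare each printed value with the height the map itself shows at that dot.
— E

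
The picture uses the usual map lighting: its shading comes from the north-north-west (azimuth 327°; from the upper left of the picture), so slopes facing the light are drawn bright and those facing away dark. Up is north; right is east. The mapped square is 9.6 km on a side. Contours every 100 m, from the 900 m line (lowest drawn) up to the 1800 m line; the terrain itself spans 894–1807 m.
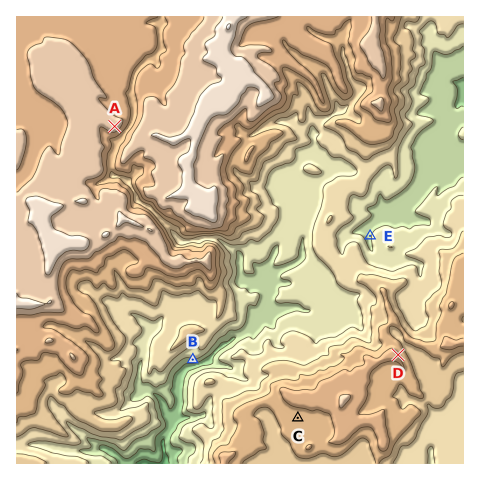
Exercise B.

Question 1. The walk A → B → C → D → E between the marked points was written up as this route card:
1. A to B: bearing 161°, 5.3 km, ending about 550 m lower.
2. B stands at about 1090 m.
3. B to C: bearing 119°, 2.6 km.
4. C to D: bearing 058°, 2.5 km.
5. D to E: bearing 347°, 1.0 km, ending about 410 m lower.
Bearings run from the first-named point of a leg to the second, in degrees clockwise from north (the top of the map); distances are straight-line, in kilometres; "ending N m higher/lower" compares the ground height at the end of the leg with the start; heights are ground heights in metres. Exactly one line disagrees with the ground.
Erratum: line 5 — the distance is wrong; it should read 2.6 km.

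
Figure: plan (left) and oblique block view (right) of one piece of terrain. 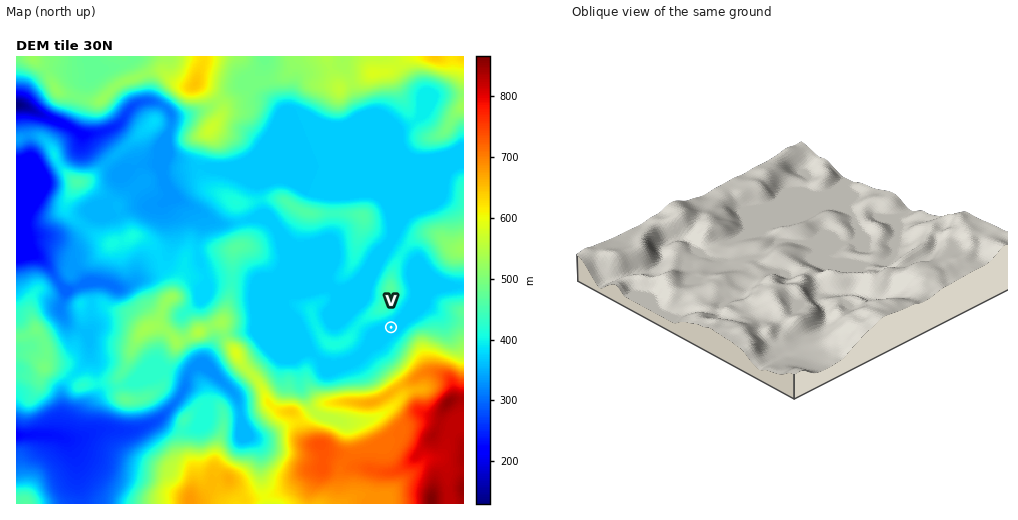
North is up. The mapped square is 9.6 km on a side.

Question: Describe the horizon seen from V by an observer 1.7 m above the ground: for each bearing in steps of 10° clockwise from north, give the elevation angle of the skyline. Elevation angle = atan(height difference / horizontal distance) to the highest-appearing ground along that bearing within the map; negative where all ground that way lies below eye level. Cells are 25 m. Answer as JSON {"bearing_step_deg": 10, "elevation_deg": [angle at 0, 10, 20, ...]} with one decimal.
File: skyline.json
{"bearing_step_deg": 10, "elevation_deg": [7.2, 5.4, 2.9, 3.4, 3.9, 2.5, 0.9, 2.8, 3.6, 5.3, 9.0, 12.5, 14.7, 15.6, 15.8, 15.7, 14.6, 13.1, 11.9, 10.6, 9.7, 8.5, 6.7, 5.5, 4.4, 3.4, 3.6, 2.4, 2.6, 3.7, 5.1, 6.5, 7.7, 8.5, 8.7, 8.3]}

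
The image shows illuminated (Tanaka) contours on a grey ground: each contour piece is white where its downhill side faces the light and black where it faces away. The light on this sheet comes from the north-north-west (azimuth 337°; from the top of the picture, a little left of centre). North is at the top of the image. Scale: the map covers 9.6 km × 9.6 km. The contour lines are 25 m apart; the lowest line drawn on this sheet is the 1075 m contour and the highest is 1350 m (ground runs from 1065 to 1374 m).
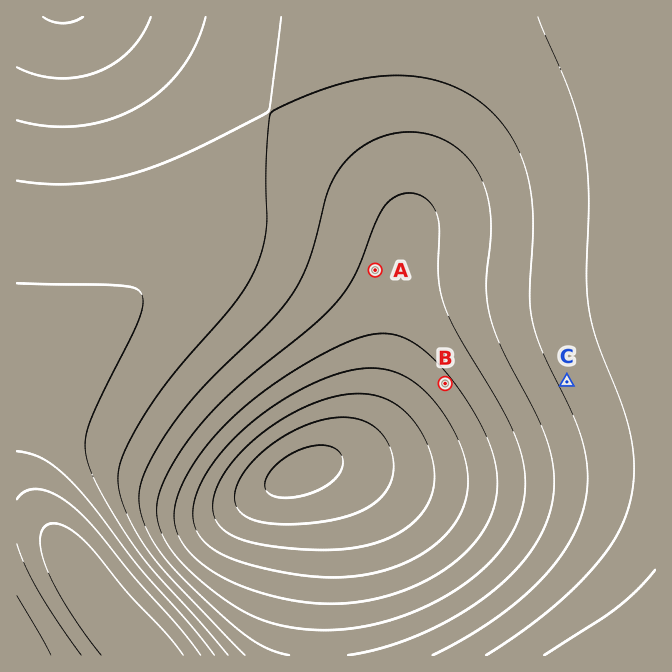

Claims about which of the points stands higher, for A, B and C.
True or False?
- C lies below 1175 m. False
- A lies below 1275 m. True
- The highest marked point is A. False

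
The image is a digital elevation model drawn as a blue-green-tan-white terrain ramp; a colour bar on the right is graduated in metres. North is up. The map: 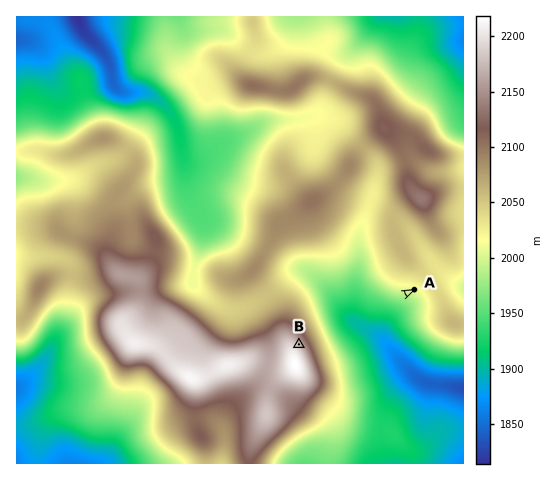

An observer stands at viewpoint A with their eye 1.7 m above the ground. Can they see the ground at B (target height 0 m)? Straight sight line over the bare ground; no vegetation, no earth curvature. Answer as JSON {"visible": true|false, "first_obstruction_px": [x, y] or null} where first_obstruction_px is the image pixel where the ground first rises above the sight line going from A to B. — {"visible": true, "first_obstruction_px": null}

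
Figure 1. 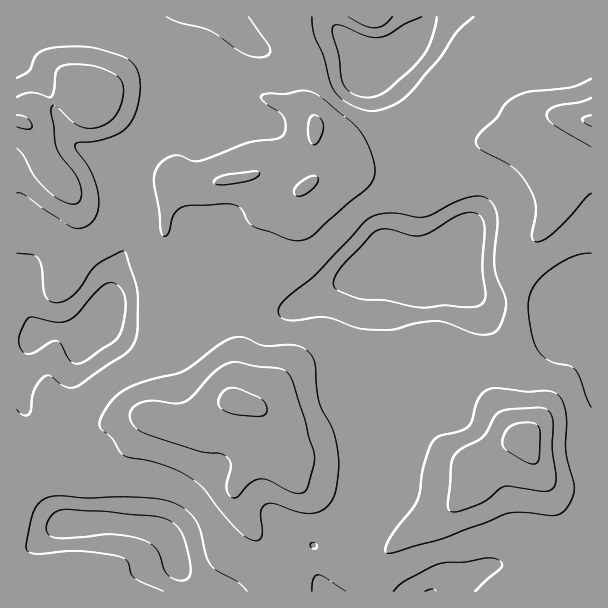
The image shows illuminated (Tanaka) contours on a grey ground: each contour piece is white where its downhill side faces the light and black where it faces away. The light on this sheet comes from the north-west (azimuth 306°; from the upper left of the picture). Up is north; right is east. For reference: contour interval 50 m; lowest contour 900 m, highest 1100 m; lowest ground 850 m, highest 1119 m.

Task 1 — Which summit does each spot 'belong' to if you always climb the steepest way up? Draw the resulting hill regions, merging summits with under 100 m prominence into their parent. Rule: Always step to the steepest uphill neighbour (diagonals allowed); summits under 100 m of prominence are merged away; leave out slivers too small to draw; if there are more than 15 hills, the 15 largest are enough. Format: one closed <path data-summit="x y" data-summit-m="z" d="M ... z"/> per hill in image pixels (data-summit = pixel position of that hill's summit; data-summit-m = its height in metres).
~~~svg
<path data-summit="20 122" data-summit-m="1106" d="M227 16l-211 1 1 323 13 0 15-9 15 0 23 7 11-9 8-11 15 8 11 4 33 1 42-9 28-12 15-3 36 5 12-4 27-12 24-16 20-8 19-2 29 10 13 2 30-18 2-21-12-12-16-30 4-28 0-38-21-1-9-2-4-4-15-35-13-21 0-13-9-4-22-19-14 1-31 15-27 0-20-10z"/><path data-summit="236 401" data-summit-m="1107" d="M384 270l-13 1-20 6-27 18-30 13-12 4-36-5-15 3-28 12-42 9-33-1-11-4-15-8-8 11-11 9-23-7-15 0-15 9-13 0-1 215 2 1 11-6 25-21 12-5 29-2 22 1 29 5 16 6 7 6 5 9 4 18 13 11 19 8 9 6 105 0-10-25 0-21 31-14 17-14 16-18 8-23 0-45 4-7 19-24 5-9-2-17-15-39-3-16 4-24 6-12 8-5z"/><path data-summit="524 440" data-summit-m="1119" d="M456 262l-4 6-26 14-18-2-10 16-4 21 2 13 10 33 6 12 2 17-5 9-21 27-2 49-8 23-12 15-21 17-31 14 0 21 4 11 8 14 265 0 1-289-29-14-5 4-6 13-63-4-12-6-11-11-8-12z"/><path data-summit="591 120" data-summit-m="1105" d="M591 16l-162 0-5 13-19 19-13 7-20 3-2 4 2 10 13 21 15 35 4 4 9 2 21 1 0 38-4 28 16 30 12 12-1 26 3 7 6 9 19 16 10 3 57 2 6-13 5-4 29 13z"/>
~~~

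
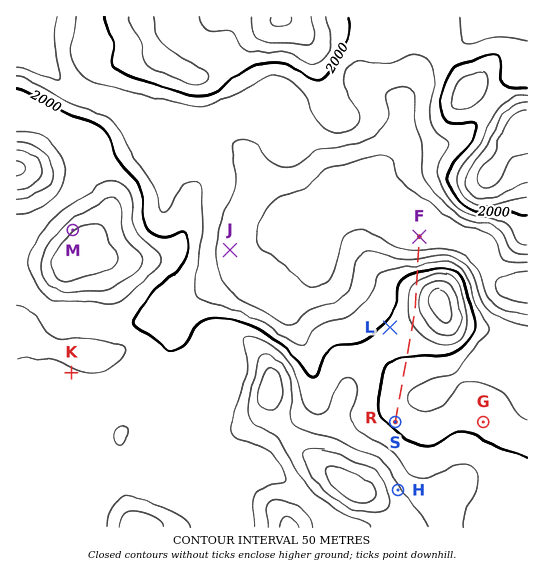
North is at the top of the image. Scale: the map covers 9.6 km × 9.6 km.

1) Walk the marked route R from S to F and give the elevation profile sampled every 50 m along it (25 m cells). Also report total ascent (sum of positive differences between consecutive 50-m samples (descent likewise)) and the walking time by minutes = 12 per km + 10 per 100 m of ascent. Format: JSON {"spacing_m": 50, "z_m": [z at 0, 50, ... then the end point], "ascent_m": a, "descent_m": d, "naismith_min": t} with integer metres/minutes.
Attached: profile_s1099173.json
{"spacing_m": 50, "z_m": [1986, 1981, 1977, 1973, 1970, 1967, 1964, 1962, 1961, 1960, 1960, 1960, 1961, 1962, 1964, 1966, 1969, 1972, 1975, 1978, 1982, 1986, 1990, 1993, 1997, 2001, 2005, 2009, 2013, 2017, 2021, 2025, 2029, 2034, 2038, 2042, 2047, 2052, 2057, 2062, 2067, 2072, 2077, 2082, 2085, 2087, 2089, 2089, 2089, 2086, 2082, 2075, 2067, 2056, 2043, 2028, 2011, 1993, 1974, 1954, 1935, 1915, 1897, 1880, 1864, 1850, 1838, 1828, 1820, 1818, 1818, 1818], "ascent_m": 129, "descent_m": 298, "naismith_min": 55}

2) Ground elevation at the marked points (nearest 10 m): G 1980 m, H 2110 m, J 1880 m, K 2040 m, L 2010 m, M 2140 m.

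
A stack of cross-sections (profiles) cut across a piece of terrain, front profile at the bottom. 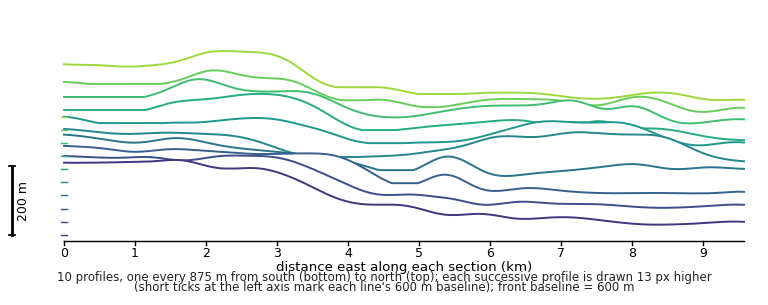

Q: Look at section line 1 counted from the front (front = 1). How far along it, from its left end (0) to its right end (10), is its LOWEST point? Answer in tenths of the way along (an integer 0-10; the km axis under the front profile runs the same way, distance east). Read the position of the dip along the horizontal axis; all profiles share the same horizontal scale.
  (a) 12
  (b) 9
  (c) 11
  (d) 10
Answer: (b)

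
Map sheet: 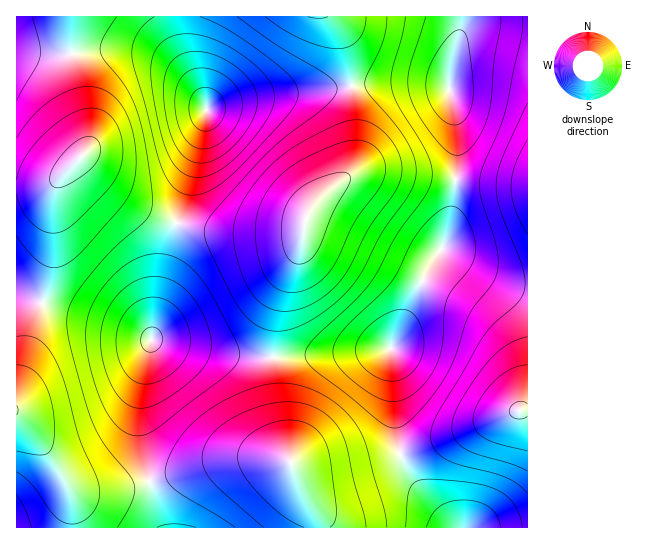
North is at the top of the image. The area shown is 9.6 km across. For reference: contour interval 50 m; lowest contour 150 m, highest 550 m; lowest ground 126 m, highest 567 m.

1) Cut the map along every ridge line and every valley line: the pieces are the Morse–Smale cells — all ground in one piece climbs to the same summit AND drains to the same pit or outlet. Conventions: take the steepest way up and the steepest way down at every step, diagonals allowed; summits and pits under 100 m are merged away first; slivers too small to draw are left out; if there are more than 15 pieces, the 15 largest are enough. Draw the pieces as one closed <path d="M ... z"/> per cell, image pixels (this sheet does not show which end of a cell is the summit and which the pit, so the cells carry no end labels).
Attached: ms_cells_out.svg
<path d="M527 16l-196 1 10 17 8 31 6 49 0 47-4 10-24 20-15 15-5 9-6 30-20 46-4 15-4 25 1 26 113-8 6-4 32-71 20-32 4-13 8-66-1-41-7-29 0-18 8-33 4-8 12-9 16-2 38 2z"/><path d="M491 23l-14 1-10 4-6 6-5 12-7 29 0 18 7 29 1 41-8 66-4 13-20 32-26 60-8 13 5 86 5 22 54-19 50-21 12-4 11-1 0-384z"/><path d="M177 16l-161 1 0 277 2 2 25 6 10-52-1-48 3-16 6-11 20-18 17 22 31 24 36 17 8 3 4-2 24-83 6-31-24-56z"/><path d="M330 16l-153 1 0 10 6 24 24 56-6 31-25 84 2 2 52 8 69-1 5-4 3-12 5-9 39-35 4-10 1-14-5-73-10-40z"/><path d="M47 304l-6 1-16 54-9 34 0 22 21 23 34 49 12 4 19 0 45-8 2-5-8-32-2-35 2-26 10-46-22-11z"/><path d="M157 340l-6 1-8 36-4 34 2 35 9 35 77-21 50-1 12 2-13-59-3-45-48-2z"/><path d="M177 223l-14 52-11 64 73 16 48 2 0-26 4-25 4-15 18-38 5-24-14 3-60 0-35-4z"/><path d="M81 157l-20 18-6 11-3 16 1 48-10 53 86 25 22 12 12-65 13-52-25-8-30-18-27-22z"/><path d="M390 348l-117 10 2 33 5 35 7 27 6 12 9 4 31 0 42-8 25-7-4-21-3-62z"/><path d="M527 411l-10 0-12 4-50 21-54 18 2 8 12 21 39 45 74-1z"/><path d="M277 459l-50 1-77 21 11 45 2 2 154 0-2-15-16-30-8-21z"/><path d="M17 416l0 112 146-1-14-46-35 8-37 0-12-8-28-43z"/><path d="M401 455l-68 14-31 0-9-4 6 18 16 30 2 14 136 1-2-5-36-40z"/><path d="M17 295l0 97 26-89z"/>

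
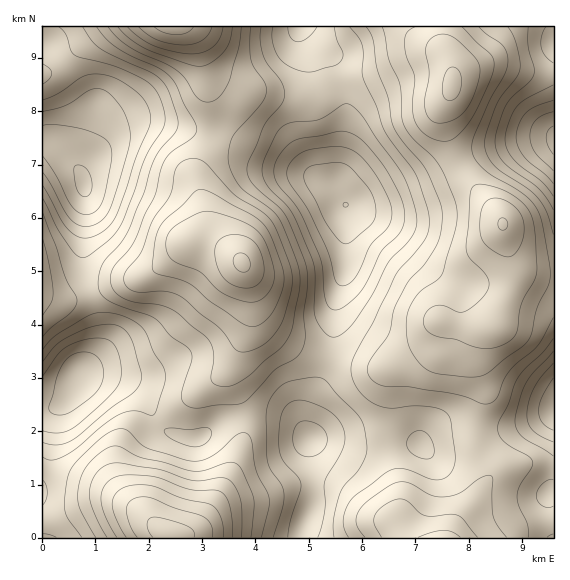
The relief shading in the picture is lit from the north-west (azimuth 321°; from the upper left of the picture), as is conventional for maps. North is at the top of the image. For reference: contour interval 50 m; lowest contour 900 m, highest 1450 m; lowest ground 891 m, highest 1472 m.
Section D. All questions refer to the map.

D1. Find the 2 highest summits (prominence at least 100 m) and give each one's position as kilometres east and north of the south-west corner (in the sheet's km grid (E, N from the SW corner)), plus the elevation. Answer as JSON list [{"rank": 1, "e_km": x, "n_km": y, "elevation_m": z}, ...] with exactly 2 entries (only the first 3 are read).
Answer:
[{"rank": 1, "e_km": 3.76, "n_km": 5.16, "elevation_m": 1458}, {"rank": 2, "e_km": 7.69, "n_km": 8.51, "elevation_m": 1410}]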